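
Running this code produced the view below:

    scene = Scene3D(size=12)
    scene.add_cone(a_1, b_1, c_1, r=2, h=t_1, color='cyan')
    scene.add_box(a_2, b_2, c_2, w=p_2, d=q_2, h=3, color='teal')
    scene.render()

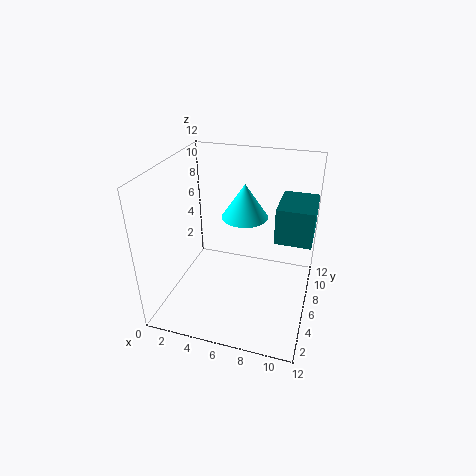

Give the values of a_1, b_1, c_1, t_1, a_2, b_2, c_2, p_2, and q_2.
a_1 = 6; b_1 = 8; c_1 = 7; t_1 = 3; a_2 = 9; b_2 = 6; c_2 = 6; p_2 = 3; q_2 = 4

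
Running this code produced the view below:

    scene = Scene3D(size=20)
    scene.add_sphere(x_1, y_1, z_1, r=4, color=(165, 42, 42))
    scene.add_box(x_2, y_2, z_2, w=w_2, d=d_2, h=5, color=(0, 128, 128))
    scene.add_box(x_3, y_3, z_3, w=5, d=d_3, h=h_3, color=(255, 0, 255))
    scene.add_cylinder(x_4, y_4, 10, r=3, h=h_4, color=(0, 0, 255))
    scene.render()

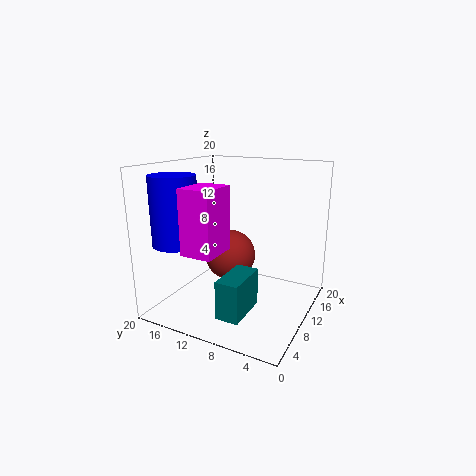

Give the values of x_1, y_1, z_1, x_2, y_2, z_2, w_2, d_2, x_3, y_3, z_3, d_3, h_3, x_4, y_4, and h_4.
x_1 = 15, y_1 = 14, z_1 = 5, x_2 = 2, y_2 = 6, z_2 = 2, w_2 = 6, d_2 = 3, x_3 = 1, y_3 = 9, z_3 = 10, d_3 = 4, h_3 = 8, x_4 = 4, y_4 = 16, h_4 = 9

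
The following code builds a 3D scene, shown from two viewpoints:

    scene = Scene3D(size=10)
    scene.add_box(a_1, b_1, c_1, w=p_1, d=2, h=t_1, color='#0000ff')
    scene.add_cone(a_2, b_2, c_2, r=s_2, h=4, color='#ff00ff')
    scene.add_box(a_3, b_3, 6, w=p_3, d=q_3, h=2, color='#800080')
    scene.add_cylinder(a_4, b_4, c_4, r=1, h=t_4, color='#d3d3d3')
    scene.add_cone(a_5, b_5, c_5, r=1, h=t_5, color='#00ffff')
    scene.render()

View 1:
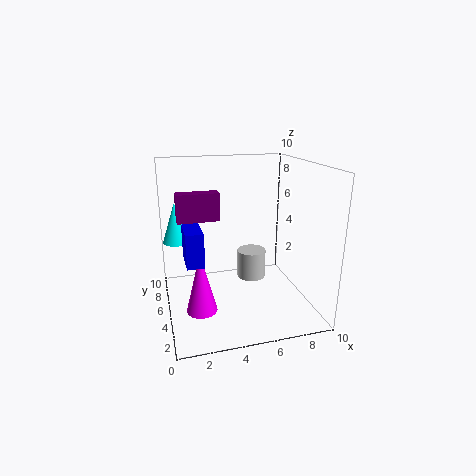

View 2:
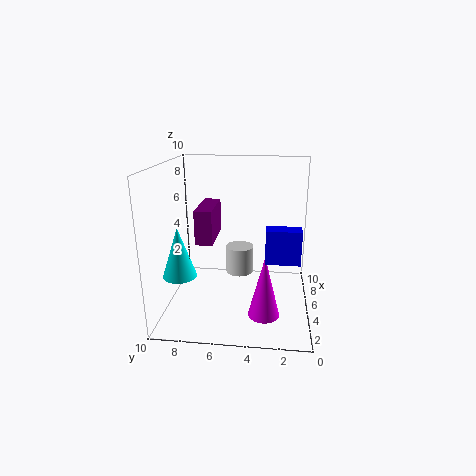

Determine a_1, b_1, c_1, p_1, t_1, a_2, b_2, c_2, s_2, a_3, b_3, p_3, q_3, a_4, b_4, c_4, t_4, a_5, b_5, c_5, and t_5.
a_1 = 1, b_1 = 1, c_1 = 5, p_1 = 1, t_1 = 2, a_2 = 2, b_2 = 3, c_2 = 1, s_2 = 1, a_3 = 1, b_3 = 6, p_3 = 3, q_3 = 1, a_4 = 6, b_4 = 5, c_4 = 2, t_4 = 2, a_5 = 1, b_5 = 8, c_5 = 4, t_5 = 3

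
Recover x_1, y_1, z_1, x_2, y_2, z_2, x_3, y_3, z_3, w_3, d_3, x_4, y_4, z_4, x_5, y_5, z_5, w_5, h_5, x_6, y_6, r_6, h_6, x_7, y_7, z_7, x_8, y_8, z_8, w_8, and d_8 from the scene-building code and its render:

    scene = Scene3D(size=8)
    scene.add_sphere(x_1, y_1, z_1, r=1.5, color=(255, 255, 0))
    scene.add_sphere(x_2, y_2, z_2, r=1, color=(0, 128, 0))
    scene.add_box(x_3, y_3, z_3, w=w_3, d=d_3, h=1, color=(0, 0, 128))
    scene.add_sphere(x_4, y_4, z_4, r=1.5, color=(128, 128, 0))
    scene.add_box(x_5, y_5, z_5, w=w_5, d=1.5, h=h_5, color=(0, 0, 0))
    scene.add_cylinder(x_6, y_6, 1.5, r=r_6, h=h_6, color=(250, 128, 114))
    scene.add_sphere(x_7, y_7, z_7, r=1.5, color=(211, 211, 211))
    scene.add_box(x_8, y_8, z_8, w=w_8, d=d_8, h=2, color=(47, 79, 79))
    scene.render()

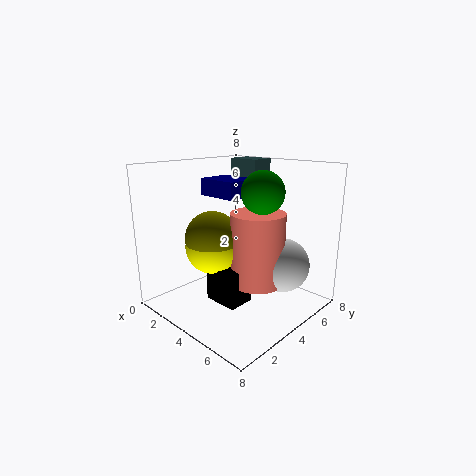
x_1 = 3
y_1 = 3
z_1 = 3.5
x_2 = 6.5
y_2 = 3
z_2 = 7
x_3 = 1
y_3 = 4
z_3 = 6
w_3 = 2.5
d_3 = 2
x_4 = 3
y_4 = 3
z_4 = 4
x_5 = 3
y_5 = 2.5
z_5 = 0.5
w_5 = 2
h_5 = 2
x_6 = 5
y_6 = 4.5
r_6 = 1.5
h_6 = 4
x_7 = 6
y_7 = 5.5
z_7 = 2.5
x_8 = 1
y_8 = 6.5
z_8 = 6
w_8 = 2
d_8 = 1.5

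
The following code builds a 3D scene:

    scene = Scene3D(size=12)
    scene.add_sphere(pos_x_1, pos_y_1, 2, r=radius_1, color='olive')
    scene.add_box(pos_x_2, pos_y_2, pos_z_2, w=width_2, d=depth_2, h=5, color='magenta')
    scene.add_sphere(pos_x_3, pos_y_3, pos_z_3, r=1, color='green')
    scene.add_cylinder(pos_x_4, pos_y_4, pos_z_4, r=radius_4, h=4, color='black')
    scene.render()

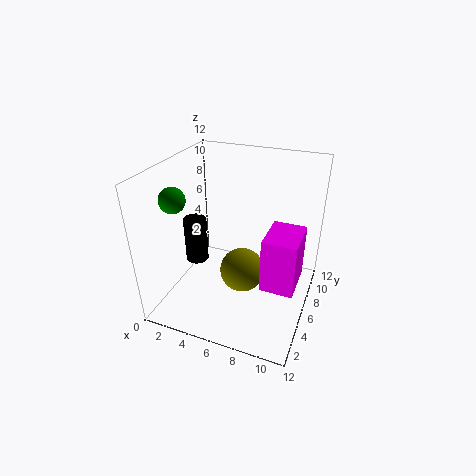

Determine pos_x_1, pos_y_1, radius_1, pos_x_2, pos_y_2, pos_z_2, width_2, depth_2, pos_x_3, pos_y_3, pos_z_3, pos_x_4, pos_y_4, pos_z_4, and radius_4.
pos_x_1 = 6; pos_y_1 = 7; radius_1 = 2; pos_x_2 = 8; pos_y_2 = 6; pos_z_2 = 1; width_2 = 3; depth_2 = 4; pos_x_3 = 2; pos_y_3 = 3; pos_z_3 = 10; pos_x_4 = 2; pos_y_4 = 6; pos_z_4 = 3; radius_4 = 1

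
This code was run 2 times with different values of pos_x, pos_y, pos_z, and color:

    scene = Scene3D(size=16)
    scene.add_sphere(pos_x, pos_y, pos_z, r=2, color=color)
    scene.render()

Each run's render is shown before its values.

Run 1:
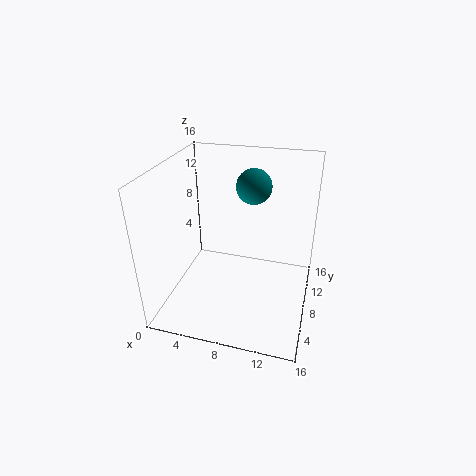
pos_x = 9
pos_y = 11
pos_z = 13
color = 'teal'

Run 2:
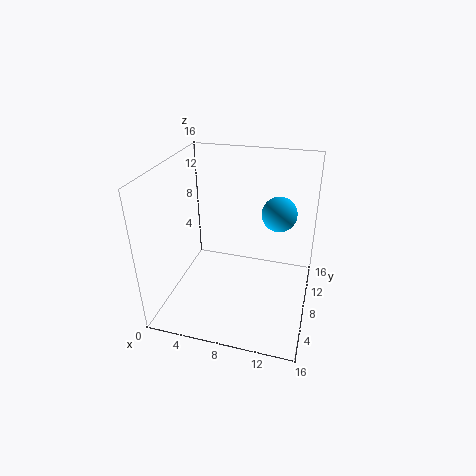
pos_x = 12
pos_y = 11
pos_z = 10
color = 'deepskyblue'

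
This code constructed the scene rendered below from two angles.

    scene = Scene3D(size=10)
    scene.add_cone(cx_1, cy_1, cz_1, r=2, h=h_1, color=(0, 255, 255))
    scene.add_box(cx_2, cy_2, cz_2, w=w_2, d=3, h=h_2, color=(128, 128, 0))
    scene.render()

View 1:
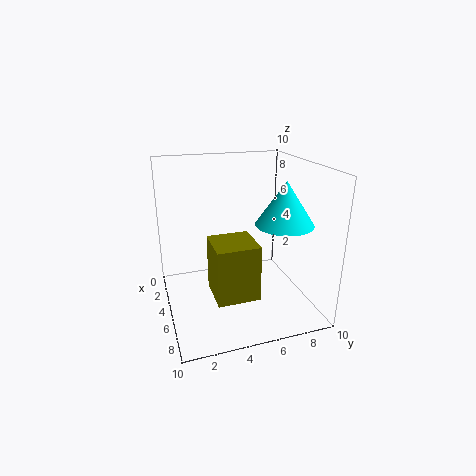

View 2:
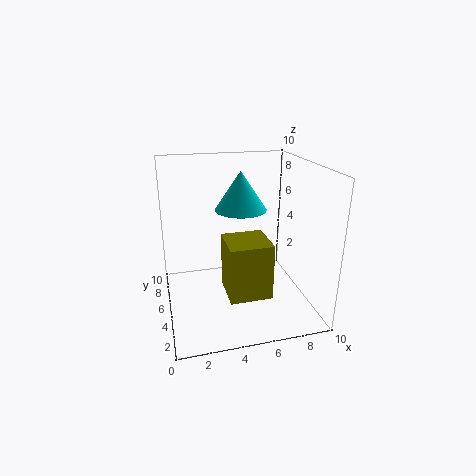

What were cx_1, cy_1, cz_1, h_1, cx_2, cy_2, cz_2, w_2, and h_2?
cx_1 = 6
cy_1 = 8
cz_1 = 6
h_1 = 3
cx_2 = 4
cy_2 = 3
cz_2 = 1
w_2 = 3
h_2 = 4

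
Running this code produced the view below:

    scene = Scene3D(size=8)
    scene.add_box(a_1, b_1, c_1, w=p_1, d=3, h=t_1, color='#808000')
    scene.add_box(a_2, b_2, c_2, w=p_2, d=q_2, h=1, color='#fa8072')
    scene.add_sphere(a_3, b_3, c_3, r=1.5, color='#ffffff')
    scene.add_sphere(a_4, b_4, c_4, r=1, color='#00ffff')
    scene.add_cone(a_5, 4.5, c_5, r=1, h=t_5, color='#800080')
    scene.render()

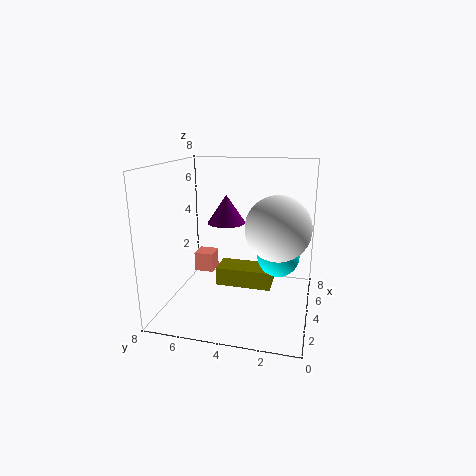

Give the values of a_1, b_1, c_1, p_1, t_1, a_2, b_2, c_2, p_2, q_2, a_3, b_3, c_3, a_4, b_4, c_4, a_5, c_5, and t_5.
a_1 = 3, b_1 = 2, c_1 = 1.5, p_1 = 1.5, t_1 = 1, a_2 = 2.5, b_2 = 5, c_2 = 2.5, p_2 = 1, q_2 = 1, a_3 = 1.5, b_3 = 1.5, c_3 = 5.5, a_4 = 2, b_4 = 1.5, c_4 = 4, a_5 = 3.5, c_5 = 5, t_5 = 1.5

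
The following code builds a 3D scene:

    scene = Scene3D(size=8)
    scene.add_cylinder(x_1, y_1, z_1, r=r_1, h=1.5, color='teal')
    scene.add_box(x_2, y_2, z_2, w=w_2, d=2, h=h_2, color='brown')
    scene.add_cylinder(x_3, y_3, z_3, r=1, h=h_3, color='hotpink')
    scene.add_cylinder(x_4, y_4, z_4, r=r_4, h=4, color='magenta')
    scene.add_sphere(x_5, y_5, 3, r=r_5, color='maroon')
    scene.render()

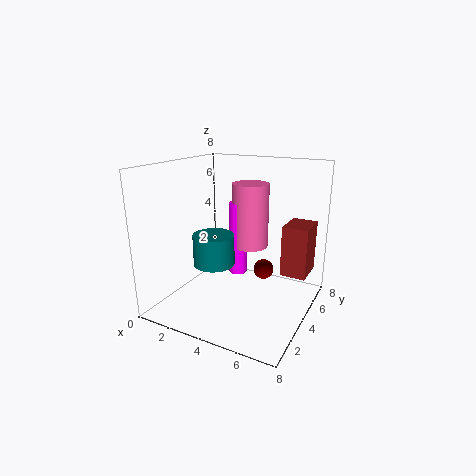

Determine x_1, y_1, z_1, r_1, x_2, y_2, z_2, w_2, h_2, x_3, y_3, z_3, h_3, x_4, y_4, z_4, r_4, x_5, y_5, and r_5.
x_1 = 4, y_1 = 1.5, z_1 = 3.5, r_1 = 1, x_2 = 6, y_2 = 5.5, z_2 = 1.5, w_2 = 1.5, h_2 = 3, x_3 = 4.5, y_3 = 4.5, z_3 = 3.5, h_3 = 3.5, x_4 = 4, y_4 = 4, z_4 = 2, r_4 = 0.5, x_5 = 6, y_5 = 3, r_5 = 0.5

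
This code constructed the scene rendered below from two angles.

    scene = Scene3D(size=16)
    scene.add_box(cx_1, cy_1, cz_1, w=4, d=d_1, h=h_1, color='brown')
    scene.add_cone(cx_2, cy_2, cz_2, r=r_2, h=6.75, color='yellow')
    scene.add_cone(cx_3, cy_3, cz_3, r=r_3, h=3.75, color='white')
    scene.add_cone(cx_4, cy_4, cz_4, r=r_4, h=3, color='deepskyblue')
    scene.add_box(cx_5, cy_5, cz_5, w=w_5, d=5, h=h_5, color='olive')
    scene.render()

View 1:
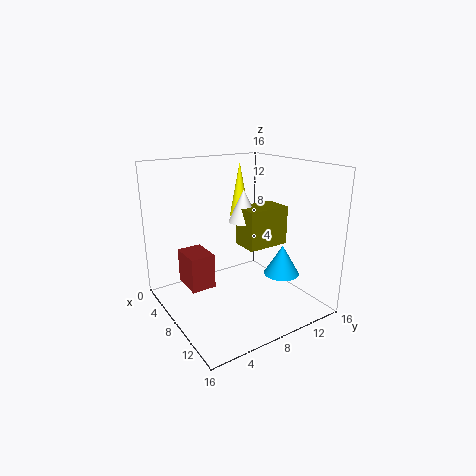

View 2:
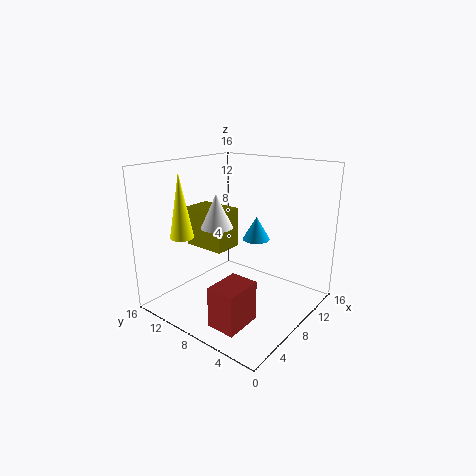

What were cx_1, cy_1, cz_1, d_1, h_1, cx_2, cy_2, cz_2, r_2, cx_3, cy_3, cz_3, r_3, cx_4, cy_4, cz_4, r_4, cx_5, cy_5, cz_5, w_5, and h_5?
cx_1 = 1.25, cy_1 = 3.5, cz_1 = 1, d_1 = 3, h_1 = 4.25, cx_2 = 3, cy_2 = 11.5, cz_2 = 8.75, r_2 = 1.25, cx_3 = 6.5, cy_3 = 9.75, cz_3 = 9.25, r_3 = 1.75, cx_4 = 13.75, cy_4 = 9.5, cz_4 = 5.75, r_4 = 1.75, cx_5 = 6, cy_5 = 9, cz_5 = 6.5, w_5 = 3.25, h_5 = 4.5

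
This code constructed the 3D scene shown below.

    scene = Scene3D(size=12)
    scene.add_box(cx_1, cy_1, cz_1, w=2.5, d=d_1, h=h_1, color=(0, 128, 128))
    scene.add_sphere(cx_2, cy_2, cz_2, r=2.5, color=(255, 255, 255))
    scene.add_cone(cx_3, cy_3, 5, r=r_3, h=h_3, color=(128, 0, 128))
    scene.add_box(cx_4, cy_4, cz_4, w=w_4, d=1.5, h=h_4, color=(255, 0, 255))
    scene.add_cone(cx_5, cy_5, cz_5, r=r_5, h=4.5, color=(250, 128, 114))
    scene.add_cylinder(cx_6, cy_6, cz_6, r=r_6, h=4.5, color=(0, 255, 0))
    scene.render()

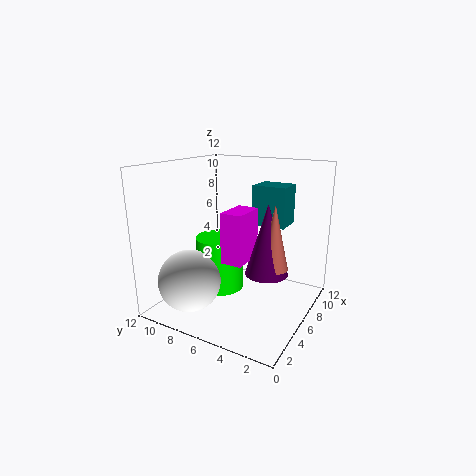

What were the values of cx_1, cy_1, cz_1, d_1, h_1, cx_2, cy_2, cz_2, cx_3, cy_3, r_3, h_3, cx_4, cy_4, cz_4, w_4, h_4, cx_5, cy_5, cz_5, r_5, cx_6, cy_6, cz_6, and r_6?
cx_1 = 8.5; cy_1 = 3; cz_1 = 6.5; d_1 = 3; h_1 = 3.5; cx_2 = 2.5; cy_2 = 8.5; cz_2 = 3; cx_3 = 3; cy_3 = 2; r_3 = 1.5; h_3 = 5; cx_4 = 1; cy_4 = 3; cz_4 = 6; w_4 = 2.5; h_4 = 3.5; cx_5 = 3; cy_5 = 1.5; cz_5 = 5.5; r_5 = 1; cx_6 = 5.5; cy_6 = 7.5; cz_6 = 1.5; r_6 = 2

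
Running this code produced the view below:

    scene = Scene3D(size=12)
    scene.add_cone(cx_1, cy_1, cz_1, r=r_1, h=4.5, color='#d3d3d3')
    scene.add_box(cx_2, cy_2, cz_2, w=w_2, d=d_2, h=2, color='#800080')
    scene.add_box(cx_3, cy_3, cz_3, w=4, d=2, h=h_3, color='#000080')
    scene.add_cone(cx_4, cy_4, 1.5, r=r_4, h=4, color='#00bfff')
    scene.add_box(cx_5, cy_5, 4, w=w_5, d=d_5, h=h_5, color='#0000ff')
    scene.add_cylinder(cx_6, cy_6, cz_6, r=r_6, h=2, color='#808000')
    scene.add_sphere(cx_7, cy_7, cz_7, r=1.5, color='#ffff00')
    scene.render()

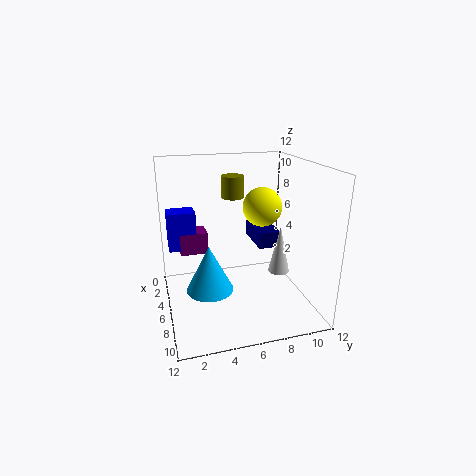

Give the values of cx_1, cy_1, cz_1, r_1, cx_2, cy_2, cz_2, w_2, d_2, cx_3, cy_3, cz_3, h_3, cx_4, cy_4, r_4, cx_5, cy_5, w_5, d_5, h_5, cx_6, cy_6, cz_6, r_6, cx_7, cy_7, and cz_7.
cx_1 = 4.5
cy_1 = 10.5
cz_1 = 1.5
r_1 = 1
cx_2 = 1
cy_2 = 1.5
cz_2 = 3.5
w_2 = 2
d_2 = 2.5
cx_3 = 0.5
cy_3 = 8.5
cz_3 = 4
h_3 = 1.5
cx_4 = 6
cy_4 = 3.5
r_4 = 2
cx_5 = 1
cy_5 = 0.5
w_5 = 2
d_5 = 2.5
h_5 = 3.5
cx_6 = 2.5
cy_6 = 6.5
cz_6 = 8.5
r_6 = 1
cx_7 = 7.5
cy_7 = 7.5
cz_7 = 9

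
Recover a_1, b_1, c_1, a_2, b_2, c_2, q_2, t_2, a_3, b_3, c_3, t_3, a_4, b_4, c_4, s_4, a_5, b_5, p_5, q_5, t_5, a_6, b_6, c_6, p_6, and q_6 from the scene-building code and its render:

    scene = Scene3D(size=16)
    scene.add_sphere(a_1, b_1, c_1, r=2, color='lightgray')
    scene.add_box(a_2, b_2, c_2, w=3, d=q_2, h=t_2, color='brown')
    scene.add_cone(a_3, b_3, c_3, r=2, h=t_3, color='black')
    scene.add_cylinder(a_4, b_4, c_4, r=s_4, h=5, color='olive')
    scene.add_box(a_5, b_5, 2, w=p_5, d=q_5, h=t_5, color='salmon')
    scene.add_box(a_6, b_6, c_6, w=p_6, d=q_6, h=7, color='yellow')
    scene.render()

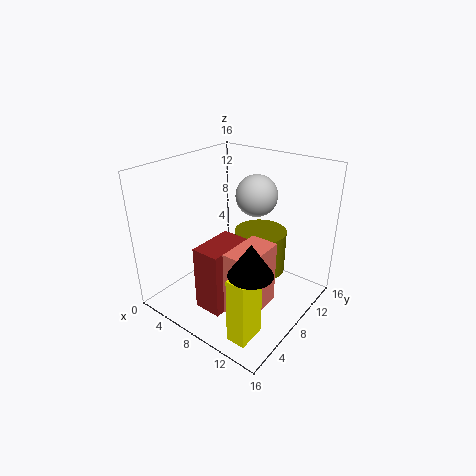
a_1 = 11, b_1 = 7, c_1 = 14, a_2 = 7, b_2 = 2, c_2 = 2, q_2 = 5, t_2 = 7, a_3 = 14, b_3 = 2, c_3 = 9, t_3 = 3, a_4 = 9, b_4 = 11, c_4 = 3, s_4 = 3, a_5 = 10, b_5 = 3, p_5 = 3, q_5 = 5, t_5 = 7, a_6 = 12, b_6 = 1, c_6 = 1, p_6 = 2, q_6 = 3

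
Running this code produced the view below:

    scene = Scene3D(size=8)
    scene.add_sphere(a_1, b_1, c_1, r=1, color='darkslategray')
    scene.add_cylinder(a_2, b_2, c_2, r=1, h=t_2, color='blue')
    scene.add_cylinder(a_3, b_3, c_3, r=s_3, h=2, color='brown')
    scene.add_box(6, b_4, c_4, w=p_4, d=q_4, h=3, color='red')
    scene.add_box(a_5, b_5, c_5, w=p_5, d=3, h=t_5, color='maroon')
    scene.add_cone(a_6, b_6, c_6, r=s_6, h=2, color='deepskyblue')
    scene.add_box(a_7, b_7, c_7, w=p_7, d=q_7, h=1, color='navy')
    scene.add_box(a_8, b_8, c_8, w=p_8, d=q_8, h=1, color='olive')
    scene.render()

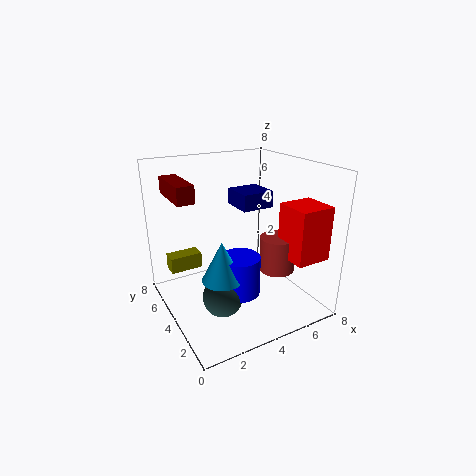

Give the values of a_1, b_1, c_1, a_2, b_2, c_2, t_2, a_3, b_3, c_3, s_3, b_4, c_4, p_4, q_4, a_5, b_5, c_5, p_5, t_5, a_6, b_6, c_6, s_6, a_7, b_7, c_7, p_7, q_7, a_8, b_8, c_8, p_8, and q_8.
a_1 = 2, b_1 = 2, c_1 = 2, a_2 = 3, b_2 = 2, c_2 = 2, t_2 = 2, a_3 = 6, b_3 = 3, c_3 = 2, s_3 = 1, b_4 = 1, c_4 = 3, p_4 = 2, q_4 = 2, a_5 = 1, b_5 = 5, c_5 = 6, p_5 = 1, t_5 = 1, a_6 = 2, b_6 = 2, c_6 = 3, s_6 = 1, a_7 = 5, b_7 = 5, c_7 = 5, p_7 = 2, q_7 = 2, a_8 = 1, b_8 = 7, c_8 = 1, p_8 = 2, q_8 = 1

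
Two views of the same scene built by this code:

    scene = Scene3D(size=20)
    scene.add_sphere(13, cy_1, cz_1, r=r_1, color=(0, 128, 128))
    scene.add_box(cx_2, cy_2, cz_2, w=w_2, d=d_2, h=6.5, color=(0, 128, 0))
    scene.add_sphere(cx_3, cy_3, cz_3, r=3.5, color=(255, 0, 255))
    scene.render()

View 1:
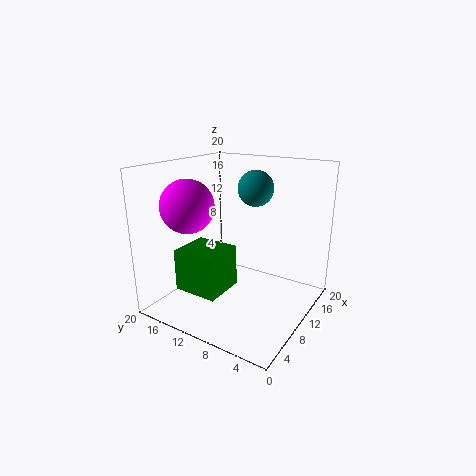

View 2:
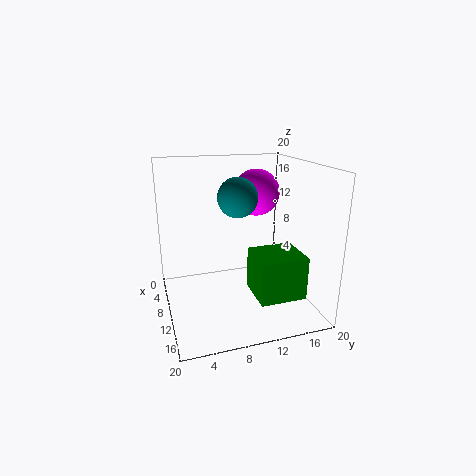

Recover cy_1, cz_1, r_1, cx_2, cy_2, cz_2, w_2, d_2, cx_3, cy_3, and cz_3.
cy_1 = 9
cz_1 = 16.5
r_1 = 2.5
cx_2 = 7
cy_2 = 12.5
cz_2 = 0.5
w_2 = 6.5
d_2 = 7
cx_3 = 5
cy_3 = 14.5
cz_3 = 15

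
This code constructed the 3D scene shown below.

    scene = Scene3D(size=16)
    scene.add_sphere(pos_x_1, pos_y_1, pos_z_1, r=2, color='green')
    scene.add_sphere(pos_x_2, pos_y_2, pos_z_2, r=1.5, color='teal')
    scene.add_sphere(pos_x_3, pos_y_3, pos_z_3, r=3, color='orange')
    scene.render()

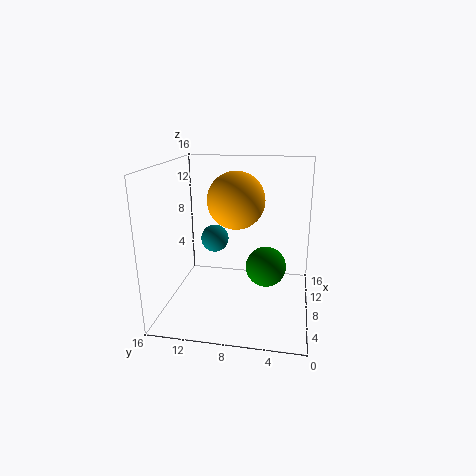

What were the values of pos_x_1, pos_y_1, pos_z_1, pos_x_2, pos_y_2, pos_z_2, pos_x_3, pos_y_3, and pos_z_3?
pos_x_1 = 4.5, pos_y_1 = 4.5, pos_z_1 = 6.5, pos_x_2 = 7.5, pos_y_2 = 10.5, pos_z_2 = 8, pos_x_3 = 7, pos_y_3 = 8, pos_z_3 = 12.5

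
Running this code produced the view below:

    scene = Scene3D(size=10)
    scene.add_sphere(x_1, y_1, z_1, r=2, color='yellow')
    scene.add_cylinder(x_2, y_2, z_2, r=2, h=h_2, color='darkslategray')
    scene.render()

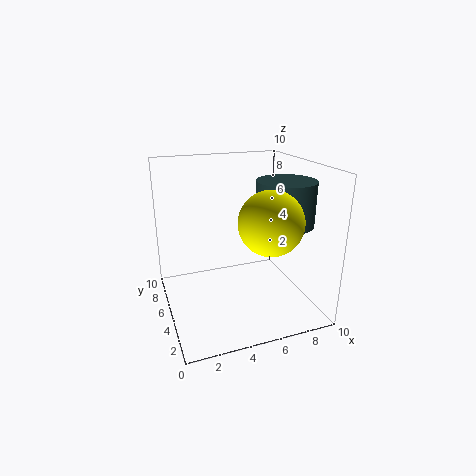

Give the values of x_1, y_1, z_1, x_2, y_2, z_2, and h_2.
x_1 = 6; y_1 = 2; z_1 = 7; x_2 = 8; y_2 = 4; z_2 = 6; h_2 = 3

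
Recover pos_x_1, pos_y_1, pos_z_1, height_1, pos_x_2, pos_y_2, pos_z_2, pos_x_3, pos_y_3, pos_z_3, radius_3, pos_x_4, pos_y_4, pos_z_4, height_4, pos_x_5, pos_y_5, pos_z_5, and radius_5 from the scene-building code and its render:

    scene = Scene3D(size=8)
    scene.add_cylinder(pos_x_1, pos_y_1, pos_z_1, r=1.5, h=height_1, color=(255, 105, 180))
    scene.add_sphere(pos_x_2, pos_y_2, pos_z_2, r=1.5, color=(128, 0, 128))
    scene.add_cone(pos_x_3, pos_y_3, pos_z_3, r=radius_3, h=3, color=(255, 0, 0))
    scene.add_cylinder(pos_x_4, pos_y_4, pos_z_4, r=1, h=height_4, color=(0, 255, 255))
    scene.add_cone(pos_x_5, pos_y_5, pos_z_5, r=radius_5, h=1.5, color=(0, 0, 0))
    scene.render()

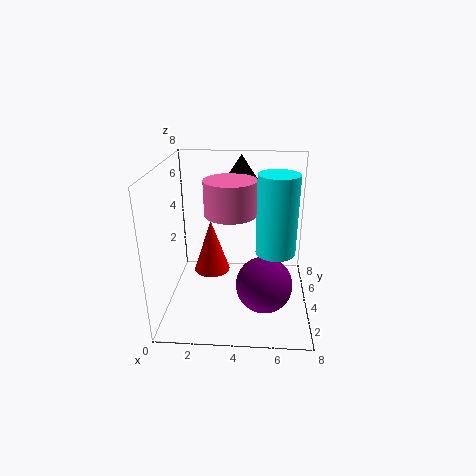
pos_x_1 = 3.5, pos_y_1 = 5, pos_z_1 = 5, height_1 = 2, pos_x_2 = 5.5, pos_y_2 = 2.5, pos_z_2 = 2, pos_x_3 = 2.5, pos_y_3 = 4, pos_z_3 = 2, radius_3 = 1, pos_x_4 = 6, pos_y_4 = 2.5, pos_z_4 = 4, height_4 = 4, pos_x_5 = 4, pos_y_5 = 7, pos_z_5 = 6.5, radius_5 = 1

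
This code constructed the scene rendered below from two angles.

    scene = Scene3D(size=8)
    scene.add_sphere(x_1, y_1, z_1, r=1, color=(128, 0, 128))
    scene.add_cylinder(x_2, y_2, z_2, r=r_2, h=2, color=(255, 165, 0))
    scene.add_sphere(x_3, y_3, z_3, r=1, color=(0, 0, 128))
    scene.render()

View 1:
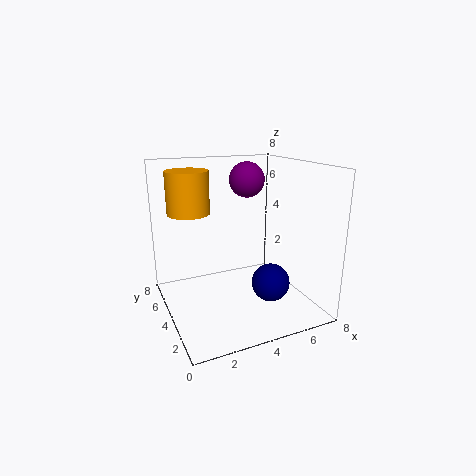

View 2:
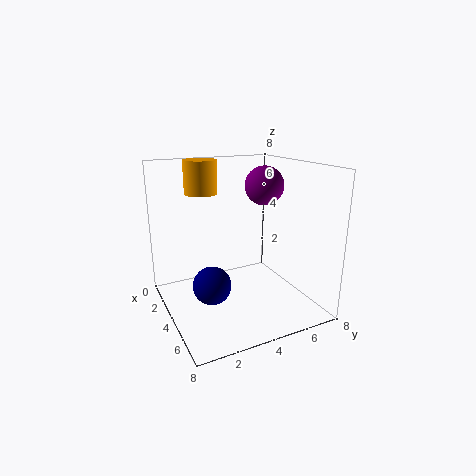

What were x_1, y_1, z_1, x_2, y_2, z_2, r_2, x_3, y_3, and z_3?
x_1 = 5; y_1 = 5; z_1 = 7; x_2 = 1; y_2 = 3; z_2 = 6; r_2 = 1; x_3 = 5; y_3 = 2; z_3 = 2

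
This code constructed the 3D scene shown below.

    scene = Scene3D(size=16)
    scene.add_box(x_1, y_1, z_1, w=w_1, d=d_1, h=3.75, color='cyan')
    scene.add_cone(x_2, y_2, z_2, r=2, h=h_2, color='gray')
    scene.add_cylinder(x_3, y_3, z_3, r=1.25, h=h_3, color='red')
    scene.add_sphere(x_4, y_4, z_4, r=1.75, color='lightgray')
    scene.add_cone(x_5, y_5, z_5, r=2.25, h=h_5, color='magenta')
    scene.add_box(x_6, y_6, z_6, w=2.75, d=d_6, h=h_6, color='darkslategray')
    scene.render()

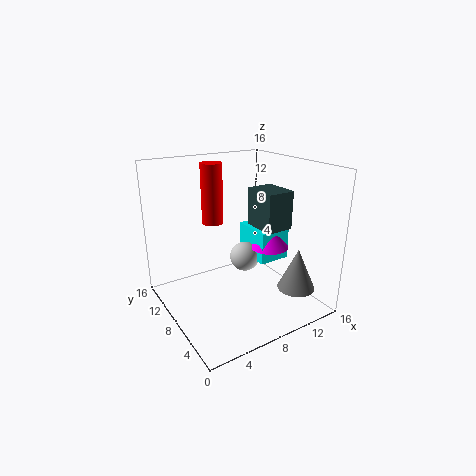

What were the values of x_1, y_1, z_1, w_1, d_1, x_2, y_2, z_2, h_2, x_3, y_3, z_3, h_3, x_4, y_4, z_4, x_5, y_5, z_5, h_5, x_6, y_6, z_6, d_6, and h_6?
x_1 = 10.5
y_1 = 6.75
z_1 = 4.5
w_1 = 3.75
d_1 = 4.75
x_2 = 12
y_2 = 2.5
z_2 = 3.25
h_2 = 4.5
x_3 = 7
y_3 = 12
z_3 = 8.75
h_3 = 7
x_4 = 9.75
y_4 = 9.25
z_4 = 4.75
x_5 = 12.25
y_5 = 7.75
z_5 = 6
h_5 = 3
x_6 = 7.75
y_6 = 2.25
z_6 = 10.5
d_6 = 3.5
h_6 = 3.75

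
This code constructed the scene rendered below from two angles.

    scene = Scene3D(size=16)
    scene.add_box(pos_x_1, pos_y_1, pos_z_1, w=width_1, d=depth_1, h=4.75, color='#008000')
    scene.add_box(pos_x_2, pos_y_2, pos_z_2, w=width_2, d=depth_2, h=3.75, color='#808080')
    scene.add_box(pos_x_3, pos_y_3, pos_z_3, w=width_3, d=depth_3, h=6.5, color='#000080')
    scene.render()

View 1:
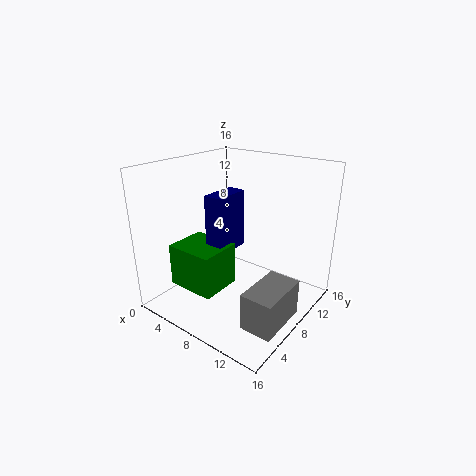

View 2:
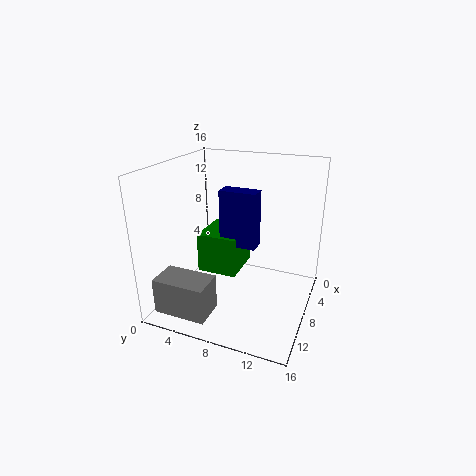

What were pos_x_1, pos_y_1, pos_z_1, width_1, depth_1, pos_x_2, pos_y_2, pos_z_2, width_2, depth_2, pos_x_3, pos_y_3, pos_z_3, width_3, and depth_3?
pos_x_1 = 2.5
pos_y_1 = 2.75
pos_z_1 = 2.75
width_1 = 5.5
depth_1 = 4.75
pos_x_2 = 12.75
pos_y_2 = 2
pos_z_2 = 2
width_2 = 3.25
depth_2 = 5.5
pos_x_3 = 5.5
pos_y_3 = 5.5
pos_z_3 = 6.5
width_3 = 2
depth_3 = 4.25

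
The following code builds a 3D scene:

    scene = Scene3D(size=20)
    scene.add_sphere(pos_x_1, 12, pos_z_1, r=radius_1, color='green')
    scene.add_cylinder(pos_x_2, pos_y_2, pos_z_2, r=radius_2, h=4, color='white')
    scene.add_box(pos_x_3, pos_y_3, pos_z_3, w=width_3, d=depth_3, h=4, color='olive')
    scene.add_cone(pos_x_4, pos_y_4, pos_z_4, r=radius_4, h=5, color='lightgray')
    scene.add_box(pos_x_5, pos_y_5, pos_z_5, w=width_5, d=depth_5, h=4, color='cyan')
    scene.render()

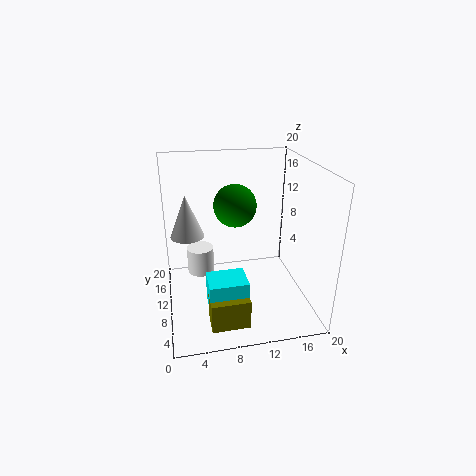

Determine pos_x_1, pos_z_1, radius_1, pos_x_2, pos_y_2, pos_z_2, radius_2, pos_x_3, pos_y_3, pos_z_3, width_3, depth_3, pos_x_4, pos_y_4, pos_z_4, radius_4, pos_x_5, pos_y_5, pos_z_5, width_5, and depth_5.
pos_x_1 = 10; pos_z_1 = 14; radius_1 = 3; pos_x_2 = 5; pos_y_2 = 14; pos_z_2 = 3; radius_2 = 2; pos_x_3 = 5; pos_y_3 = 2; pos_z_3 = 1; width_3 = 5; depth_3 = 3; pos_x_4 = 3; pos_y_4 = 6; pos_z_4 = 13; radius_4 = 2; pos_x_5 = 5; pos_y_5 = 3; pos_z_5 = 3; width_5 = 5; depth_5 = 4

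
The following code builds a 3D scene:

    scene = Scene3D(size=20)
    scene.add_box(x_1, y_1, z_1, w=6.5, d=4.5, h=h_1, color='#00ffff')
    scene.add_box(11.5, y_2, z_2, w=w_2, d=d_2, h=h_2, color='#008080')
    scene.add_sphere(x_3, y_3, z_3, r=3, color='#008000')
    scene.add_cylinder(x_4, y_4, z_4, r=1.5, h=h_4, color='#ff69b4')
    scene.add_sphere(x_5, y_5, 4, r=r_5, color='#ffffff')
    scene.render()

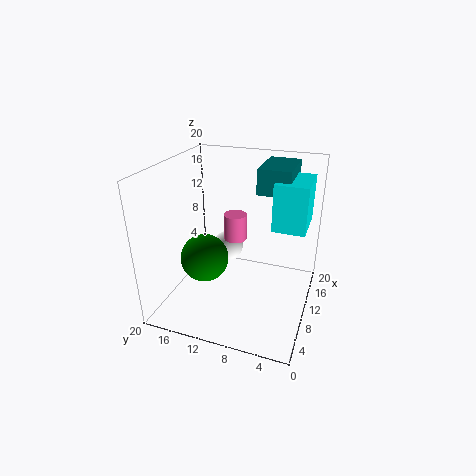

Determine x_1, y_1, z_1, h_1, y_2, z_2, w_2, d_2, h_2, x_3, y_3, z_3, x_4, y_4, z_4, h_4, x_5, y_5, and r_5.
x_1 = 10.5, y_1 = 1, z_1 = 11.5, h_1 = 6.5, y_2 = 3.5, z_2 = 16, w_2 = 7, d_2 = 4.5, h_2 = 3.5, x_3 = 4.5, y_3 = 12.5, z_3 = 9.5, x_4 = 9, y_4 = 10, z_4 = 10.5, h_4 = 3.5, x_5 = 17.5, y_5 = 14.5, r_5 = 2.5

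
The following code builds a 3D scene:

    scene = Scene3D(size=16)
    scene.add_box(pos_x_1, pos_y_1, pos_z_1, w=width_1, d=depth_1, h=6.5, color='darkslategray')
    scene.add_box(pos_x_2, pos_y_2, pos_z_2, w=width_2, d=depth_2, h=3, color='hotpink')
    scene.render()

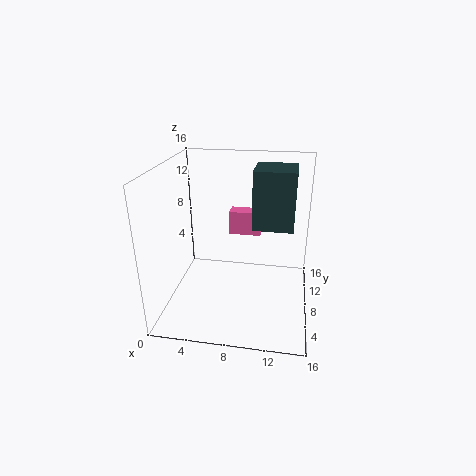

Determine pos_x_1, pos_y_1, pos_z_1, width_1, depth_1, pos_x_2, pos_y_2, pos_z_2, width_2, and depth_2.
pos_x_1 = 9.5, pos_y_1 = 8, pos_z_1 = 9, width_1 = 4.5, depth_1 = 4.5, pos_x_2 = 6, pos_y_2 = 13, pos_z_2 = 6, width_2 = 4, depth_2 = 2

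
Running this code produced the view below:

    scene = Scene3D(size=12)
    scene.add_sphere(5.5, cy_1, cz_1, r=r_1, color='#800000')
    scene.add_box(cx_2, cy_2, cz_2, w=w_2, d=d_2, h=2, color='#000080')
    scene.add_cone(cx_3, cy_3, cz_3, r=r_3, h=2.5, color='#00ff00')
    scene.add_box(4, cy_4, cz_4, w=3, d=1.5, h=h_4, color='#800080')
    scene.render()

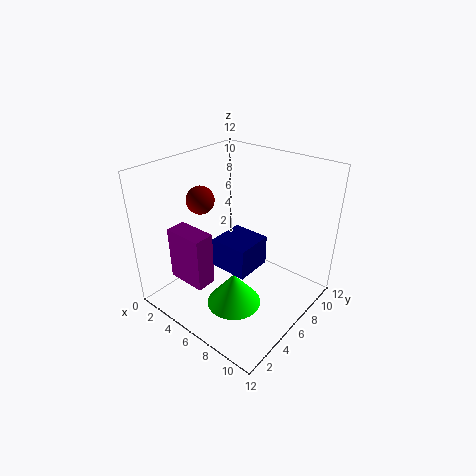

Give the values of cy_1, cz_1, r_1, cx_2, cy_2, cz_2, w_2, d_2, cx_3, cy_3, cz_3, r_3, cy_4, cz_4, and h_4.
cy_1 = 2.5; cz_1 = 10.5; r_1 = 1; cx_2 = 8; cy_2 = 1; cz_2 = 7; w_2 = 2.5; d_2 = 2.5; cx_3 = 8.5; cy_3 = 2.5; cz_3 = 3; r_3 = 2; cy_4 = 0.5; cz_4 = 4.5; h_4 = 4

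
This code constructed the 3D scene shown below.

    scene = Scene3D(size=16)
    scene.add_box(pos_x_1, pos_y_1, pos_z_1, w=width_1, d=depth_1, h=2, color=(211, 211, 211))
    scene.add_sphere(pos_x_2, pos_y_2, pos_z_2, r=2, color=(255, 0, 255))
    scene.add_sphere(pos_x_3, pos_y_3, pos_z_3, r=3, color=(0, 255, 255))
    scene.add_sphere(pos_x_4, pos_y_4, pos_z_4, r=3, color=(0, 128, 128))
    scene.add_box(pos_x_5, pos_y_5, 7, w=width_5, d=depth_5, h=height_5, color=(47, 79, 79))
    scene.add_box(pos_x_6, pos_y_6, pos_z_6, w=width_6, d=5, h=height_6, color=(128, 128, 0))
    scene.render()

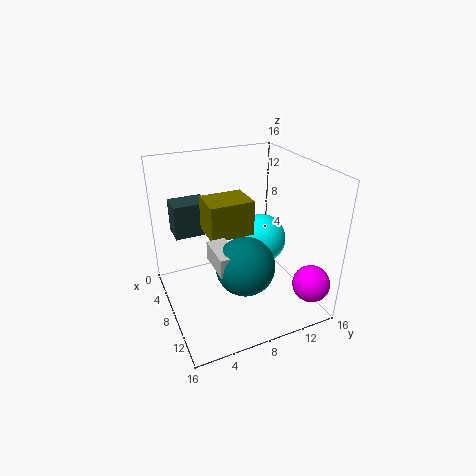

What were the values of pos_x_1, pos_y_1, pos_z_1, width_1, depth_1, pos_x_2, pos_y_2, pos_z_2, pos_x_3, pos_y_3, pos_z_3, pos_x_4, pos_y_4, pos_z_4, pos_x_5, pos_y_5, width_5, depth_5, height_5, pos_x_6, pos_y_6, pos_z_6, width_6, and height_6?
pos_x_1 = 9; pos_y_1 = 4; pos_z_1 = 7; width_1 = 4; depth_1 = 2; pos_x_2 = 14; pos_y_2 = 14; pos_z_2 = 4; pos_x_3 = 6; pos_y_3 = 12; pos_z_3 = 6; pos_x_4 = 12; pos_y_4 = 7; pos_z_4 = 7; pos_x_5 = 1; pos_y_5 = 2; width_5 = 3; depth_5 = 4; height_5 = 4; pos_x_6 = 4; pos_y_6 = 5; pos_z_6 = 8; width_6 = 4; height_6 = 4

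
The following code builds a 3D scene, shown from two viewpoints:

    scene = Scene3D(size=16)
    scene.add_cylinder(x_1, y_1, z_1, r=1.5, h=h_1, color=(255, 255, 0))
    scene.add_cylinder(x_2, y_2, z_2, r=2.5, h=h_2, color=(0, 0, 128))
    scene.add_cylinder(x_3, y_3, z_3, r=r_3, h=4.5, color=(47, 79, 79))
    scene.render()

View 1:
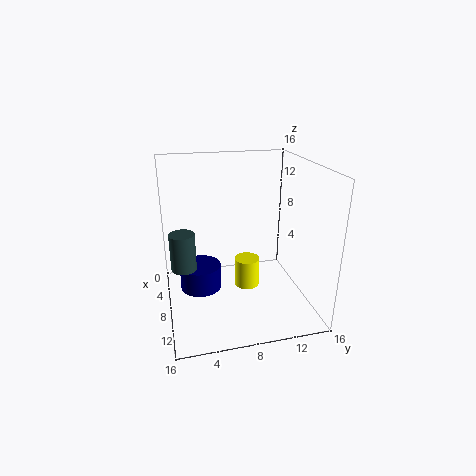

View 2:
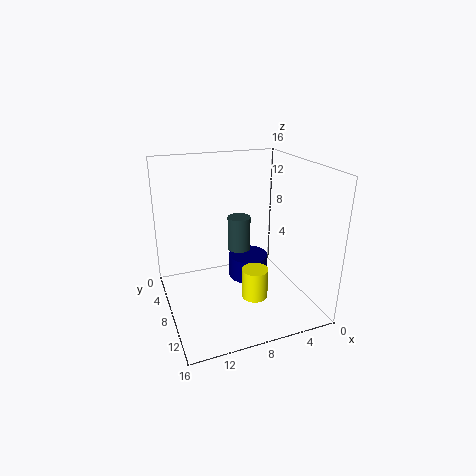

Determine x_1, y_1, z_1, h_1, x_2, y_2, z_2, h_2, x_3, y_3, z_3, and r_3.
x_1 = 6.5, y_1 = 9.5, z_1 = 1, h_1 = 3.5, x_2 = 5, y_2 = 4, z_2 = 0.5, h_2 = 3, x_3 = 5.5, y_3 = 2, z_3 = 3.5, r_3 = 1.5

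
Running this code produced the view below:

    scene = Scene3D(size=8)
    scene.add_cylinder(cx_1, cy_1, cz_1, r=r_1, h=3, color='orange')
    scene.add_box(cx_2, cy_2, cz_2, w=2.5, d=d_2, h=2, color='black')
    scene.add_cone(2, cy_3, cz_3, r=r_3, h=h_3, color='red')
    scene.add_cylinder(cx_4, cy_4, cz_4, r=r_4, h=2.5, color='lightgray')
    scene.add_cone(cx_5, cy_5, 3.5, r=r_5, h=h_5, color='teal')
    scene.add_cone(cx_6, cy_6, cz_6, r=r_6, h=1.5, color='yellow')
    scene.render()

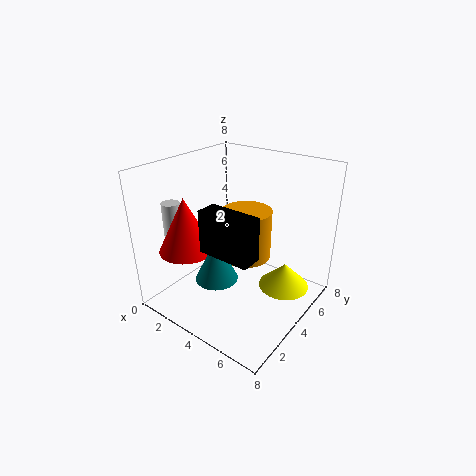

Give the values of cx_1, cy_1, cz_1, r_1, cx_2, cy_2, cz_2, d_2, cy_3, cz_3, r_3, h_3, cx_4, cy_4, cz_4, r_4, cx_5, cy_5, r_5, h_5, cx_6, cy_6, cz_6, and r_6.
cx_1 = 3.5, cy_1 = 5.5, cz_1 = 2, r_1 = 1.5, cx_2 = 4.5, cy_2 = 0.5, cz_2 = 5, d_2 = 1, cy_3 = 2, cz_3 = 3.5, r_3 = 1.5, h_3 = 3, cx_4 = 1, cy_4 = 2, cz_4 = 3.5, r_4 = 0.5, cx_5 = 5, cy_5 = 1, r_5 = 1, h_5 = 2, cx_6 = 6, cy_6 = 6, cz_6 = 0.5, r_6 = 1.5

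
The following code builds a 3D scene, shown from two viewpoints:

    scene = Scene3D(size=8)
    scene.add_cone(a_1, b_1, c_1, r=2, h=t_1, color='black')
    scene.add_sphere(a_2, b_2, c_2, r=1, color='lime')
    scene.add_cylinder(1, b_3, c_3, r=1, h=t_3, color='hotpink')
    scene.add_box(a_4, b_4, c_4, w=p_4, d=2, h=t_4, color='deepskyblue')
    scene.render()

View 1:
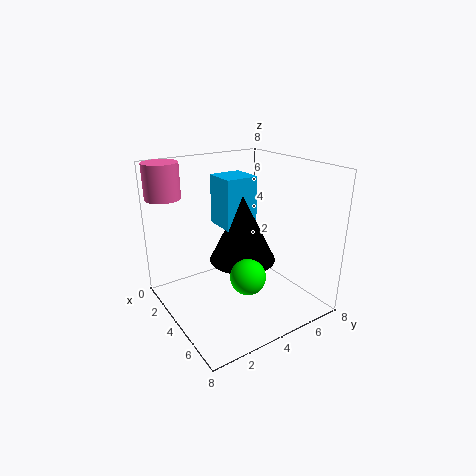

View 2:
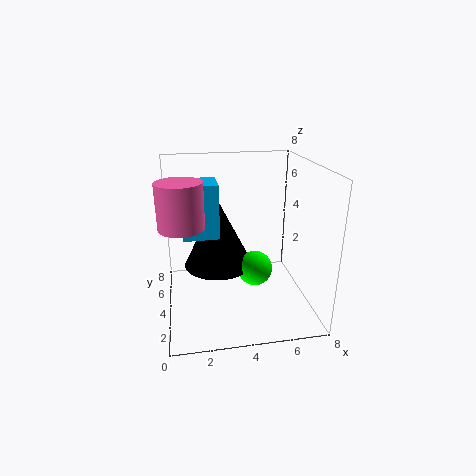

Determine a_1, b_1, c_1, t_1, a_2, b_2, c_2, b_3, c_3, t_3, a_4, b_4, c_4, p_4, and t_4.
a_1 = 3
b_1 = 5
c_1 = 2
t_1 = 4
a_2 = 5
b_2 = 4
c_2 = 2
b_3 = 1
c_3 = 6
t_3 = 2
a_4 = 1
b_4 = 4
c_4 = 4
p_4 = 2
t_4 = 3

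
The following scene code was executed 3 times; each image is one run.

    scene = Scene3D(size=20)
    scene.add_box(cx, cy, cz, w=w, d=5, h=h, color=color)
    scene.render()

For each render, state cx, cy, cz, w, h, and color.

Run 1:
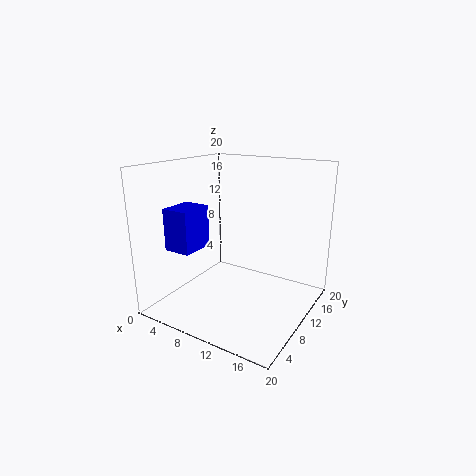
cx = 1
cy = 5
cz = 8
w = 4
h = 6
color = 'blue'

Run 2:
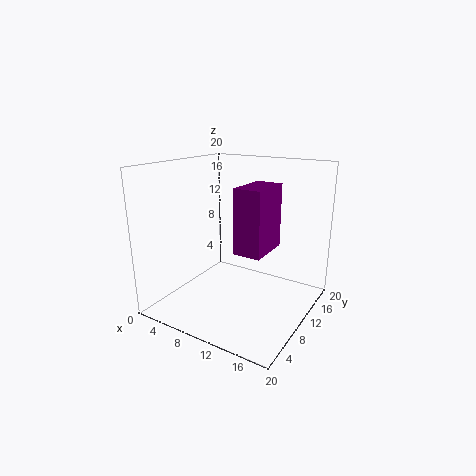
cx = 15
cy = 1
cz = 12
w = 3
h = 7
color = 'purple'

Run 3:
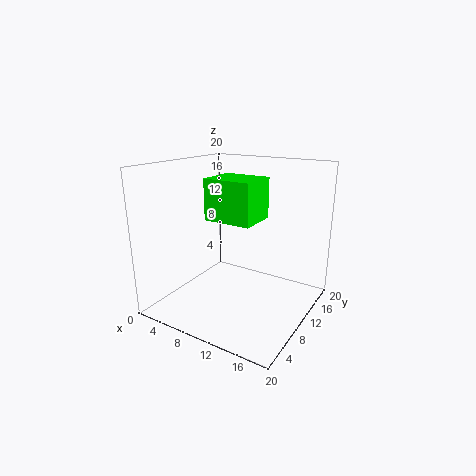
cx = 9
cy = 4
cz = 14
w = 6
h = 5
color = 'lime'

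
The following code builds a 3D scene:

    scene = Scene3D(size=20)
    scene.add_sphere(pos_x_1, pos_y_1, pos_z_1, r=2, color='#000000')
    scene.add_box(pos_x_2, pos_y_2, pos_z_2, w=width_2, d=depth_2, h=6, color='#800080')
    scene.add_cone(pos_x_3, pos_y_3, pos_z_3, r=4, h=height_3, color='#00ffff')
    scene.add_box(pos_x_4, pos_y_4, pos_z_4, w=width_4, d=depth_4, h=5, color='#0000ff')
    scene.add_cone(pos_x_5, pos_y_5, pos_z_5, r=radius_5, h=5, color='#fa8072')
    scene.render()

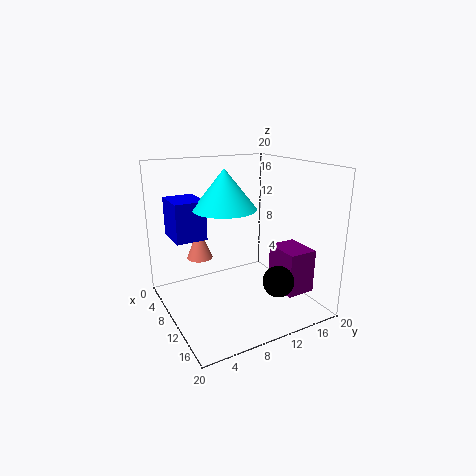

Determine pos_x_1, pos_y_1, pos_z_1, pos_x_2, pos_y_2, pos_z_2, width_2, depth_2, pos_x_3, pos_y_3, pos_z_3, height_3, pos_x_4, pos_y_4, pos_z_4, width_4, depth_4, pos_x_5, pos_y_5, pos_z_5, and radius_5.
pos_x_1 = 17
pos_y_1 = 12
pos_z_1 = 6
pos_x_2 = 12
pos_y_2 = 14
pos_z_2 = 3
width_2 = 5
depth_2 = 4
pos_x_3 = 12
pos_y_3 = 7
pos_z_3 = 15
height_3 = 5
pos_x_4 = 6
pos_y_4 = 1
pos_z_4 = 11
width_4 = 5
depth_4 = 4
pos_x_5 = 3
pos_y_5 = 7
pos_z_5 = 5
radius_5 = 2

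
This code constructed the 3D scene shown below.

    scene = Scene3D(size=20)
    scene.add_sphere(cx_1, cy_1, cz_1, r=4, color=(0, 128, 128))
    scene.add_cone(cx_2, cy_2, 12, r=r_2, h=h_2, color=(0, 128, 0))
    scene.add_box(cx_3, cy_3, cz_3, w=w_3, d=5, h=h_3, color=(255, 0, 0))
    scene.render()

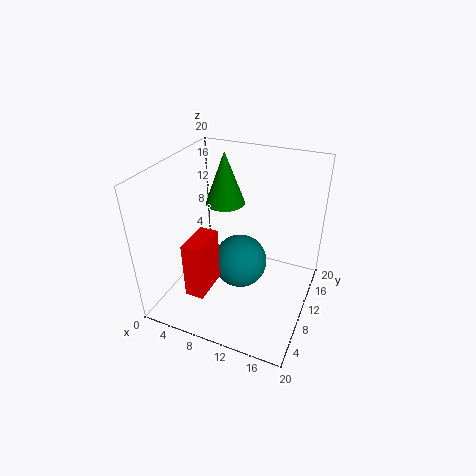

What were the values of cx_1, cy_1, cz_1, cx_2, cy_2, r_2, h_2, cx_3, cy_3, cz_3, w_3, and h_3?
cx_1 = 9.5; cy_1 = 12; cz_1 = 4.5; cx_2 = 5.5; cy_2 = 15.5; r_2 = 3; h_2 = 8; cx_3 = 6; cy_3 = 2; cz_3 = 5; w_3 = 2.5; h_3 = 7.5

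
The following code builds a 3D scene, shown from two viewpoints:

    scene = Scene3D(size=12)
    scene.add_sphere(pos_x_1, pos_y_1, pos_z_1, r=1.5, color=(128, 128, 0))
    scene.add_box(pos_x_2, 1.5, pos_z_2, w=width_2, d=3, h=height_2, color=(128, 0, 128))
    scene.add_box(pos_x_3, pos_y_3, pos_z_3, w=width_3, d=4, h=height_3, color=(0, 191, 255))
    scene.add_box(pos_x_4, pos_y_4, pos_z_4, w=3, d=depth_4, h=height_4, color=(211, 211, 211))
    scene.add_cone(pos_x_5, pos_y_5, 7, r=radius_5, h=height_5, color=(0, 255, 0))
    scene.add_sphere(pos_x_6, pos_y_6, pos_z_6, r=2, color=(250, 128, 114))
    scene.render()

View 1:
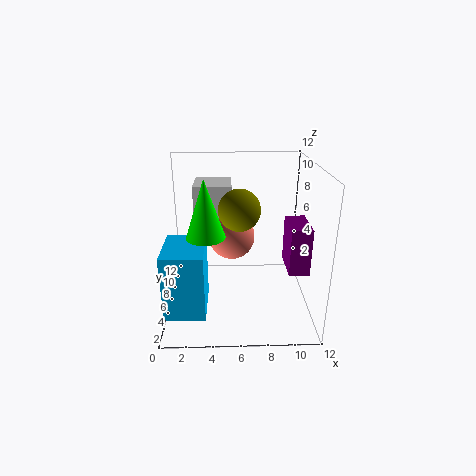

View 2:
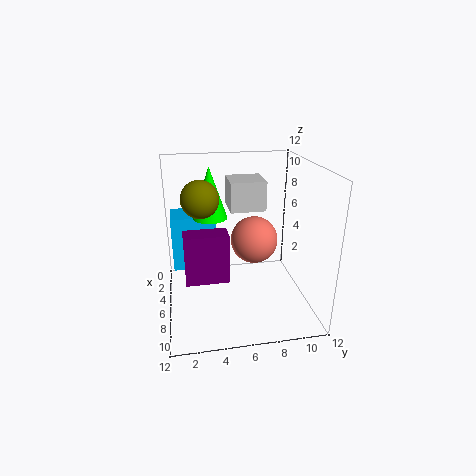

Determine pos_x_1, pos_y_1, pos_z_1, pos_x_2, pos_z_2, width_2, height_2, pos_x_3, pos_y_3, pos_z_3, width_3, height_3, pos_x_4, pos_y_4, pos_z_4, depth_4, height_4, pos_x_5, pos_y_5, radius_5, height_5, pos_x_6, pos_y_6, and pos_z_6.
pos_x_1 = 6, pos_y_1 = 3, pos_z_1 = 9.5, pos_x_2 = 9.5, pos_z_2 = 5, width_2 = 1.5, height_2 = 3.5, pos_x_3 = 0.5, pos_y_3 = 0.5, pos_z_3 = 2, width_3 = 3, height_3 = 5, pos_x_4 = 2.5, pos_y_4 = 5.5, pos_z_4 = 8, depth_4 = 3, height_4 = 2.5, pos_x_5 = 3.5, pos_y_5 = 4, radius_5 = 1.5, height_5 = 4.5, pos_x_6 = 5.5, pos_y_6 = 7.5, pos_z_6 = 5.5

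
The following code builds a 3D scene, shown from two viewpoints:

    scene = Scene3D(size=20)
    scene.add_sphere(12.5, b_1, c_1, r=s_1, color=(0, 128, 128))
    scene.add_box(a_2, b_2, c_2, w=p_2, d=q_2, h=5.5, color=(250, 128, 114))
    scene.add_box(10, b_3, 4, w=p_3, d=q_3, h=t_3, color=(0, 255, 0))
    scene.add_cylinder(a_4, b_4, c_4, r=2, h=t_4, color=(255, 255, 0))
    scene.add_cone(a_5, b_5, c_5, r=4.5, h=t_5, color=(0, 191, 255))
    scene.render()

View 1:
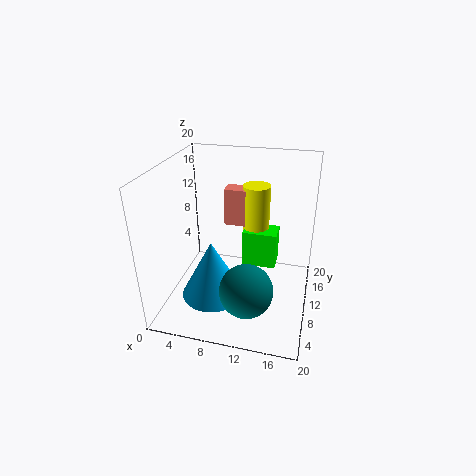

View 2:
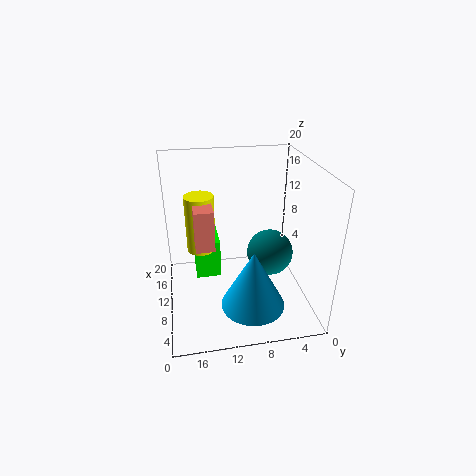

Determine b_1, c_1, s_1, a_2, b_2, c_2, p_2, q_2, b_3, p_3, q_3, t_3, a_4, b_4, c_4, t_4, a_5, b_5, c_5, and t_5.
b_1 = 4.5, c_1 = 5.5, s_1 = 3.5, a_2 = 7, b_2 = 13.5, c_2 = 10, p_2 = 5.5, q_2 = 2.5, b_3 = 12.5, p_3 = 5, q_3 = 3.5, t_3 = 5.5, a_4 = 11.5, b_4 = 15, c_4 = 8, t_4 = 8, a_5 = 6.5, b_5 = 8.5, c_5 = 1, t_5 = 8.5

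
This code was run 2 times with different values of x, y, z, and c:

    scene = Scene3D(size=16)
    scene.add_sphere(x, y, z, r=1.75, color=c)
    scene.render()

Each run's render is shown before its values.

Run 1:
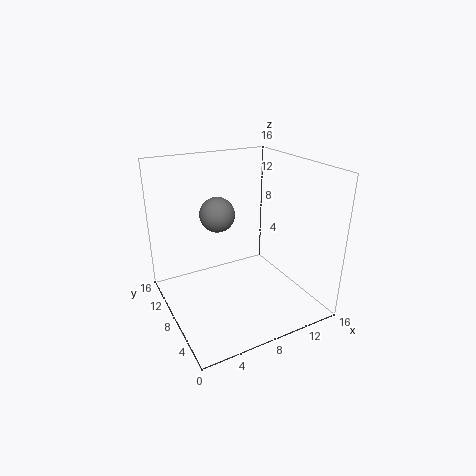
x = 5
y = 6.75
z = 11.75
c = 'gray'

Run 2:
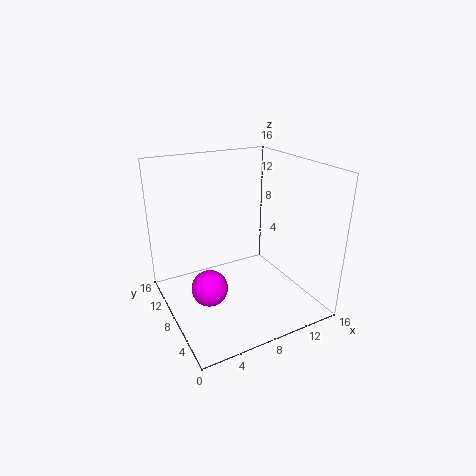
x = 2.75
y = 4
z = 5.5
c = 'magenta'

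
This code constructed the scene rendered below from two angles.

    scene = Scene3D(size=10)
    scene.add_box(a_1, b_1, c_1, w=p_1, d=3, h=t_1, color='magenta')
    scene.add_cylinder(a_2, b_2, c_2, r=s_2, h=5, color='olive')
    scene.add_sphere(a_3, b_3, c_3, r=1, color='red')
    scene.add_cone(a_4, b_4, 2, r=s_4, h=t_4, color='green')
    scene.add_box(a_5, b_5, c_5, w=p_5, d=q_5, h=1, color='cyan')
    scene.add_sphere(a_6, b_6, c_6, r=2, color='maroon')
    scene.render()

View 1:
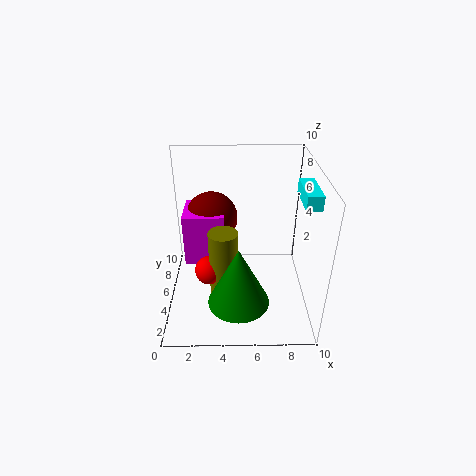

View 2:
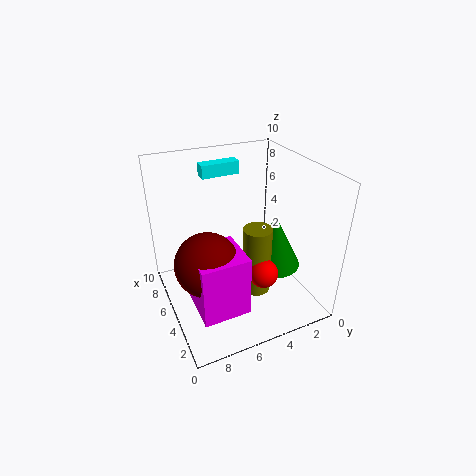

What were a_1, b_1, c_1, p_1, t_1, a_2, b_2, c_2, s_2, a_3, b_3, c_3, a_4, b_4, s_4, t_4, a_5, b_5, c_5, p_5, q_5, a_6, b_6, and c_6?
a_1 = 1, b_1 = 6, c_1 = 2, p_1 = 3, t_1 = 4, a_2 = 4, b_2 = 4, c_2 = 1, s_2 = 1, a_3 = 3, b_3 = 4, c_3 = 3, a_4 = 5, b_4 = 2, s_4 = 2, t_4 = 4, a_5 = 9, b_5 = 3, c_5 = 8, p_5 = 1, q_5 = 3, a_6 = 3, b_6 = 8, c_6 = 5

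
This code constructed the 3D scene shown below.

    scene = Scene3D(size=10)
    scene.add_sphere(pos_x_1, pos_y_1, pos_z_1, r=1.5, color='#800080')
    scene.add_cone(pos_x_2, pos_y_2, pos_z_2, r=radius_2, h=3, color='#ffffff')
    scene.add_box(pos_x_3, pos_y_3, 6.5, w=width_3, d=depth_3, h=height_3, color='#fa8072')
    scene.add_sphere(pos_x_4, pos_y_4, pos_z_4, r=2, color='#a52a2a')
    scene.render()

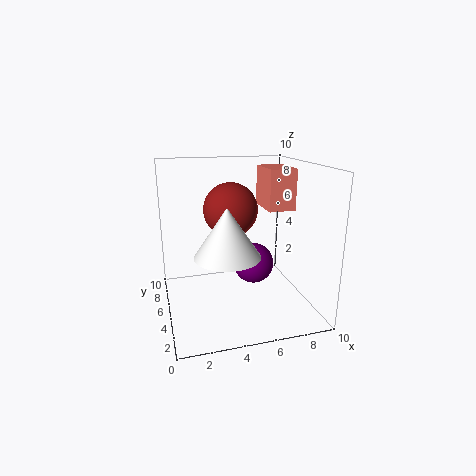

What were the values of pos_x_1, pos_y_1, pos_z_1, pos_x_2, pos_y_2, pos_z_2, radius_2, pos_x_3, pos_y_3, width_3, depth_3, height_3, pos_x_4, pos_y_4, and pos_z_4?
pos_x_1 = 6.5
pos_y_1 = 6
pos_z_1 = 2.5
pos_x_2 = 3.5
pos_y_2 = 2
pos_z_2 = 5
radius_2 = 2
pos_x_3 = 7.5
pos_y_3 = 5.5
width_3 = 2
depth_3 = 3
height_3 = 3
pos_x_4 = 5
pos_y_4 = 7
pos_z_4 = 6.5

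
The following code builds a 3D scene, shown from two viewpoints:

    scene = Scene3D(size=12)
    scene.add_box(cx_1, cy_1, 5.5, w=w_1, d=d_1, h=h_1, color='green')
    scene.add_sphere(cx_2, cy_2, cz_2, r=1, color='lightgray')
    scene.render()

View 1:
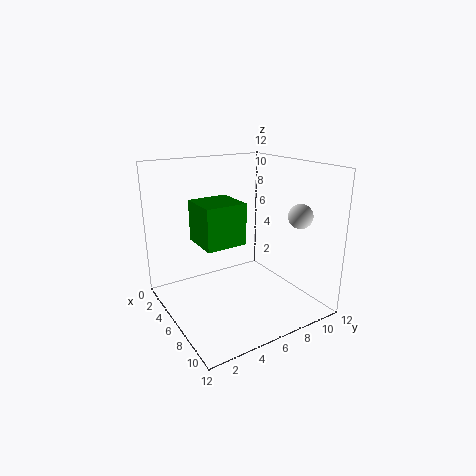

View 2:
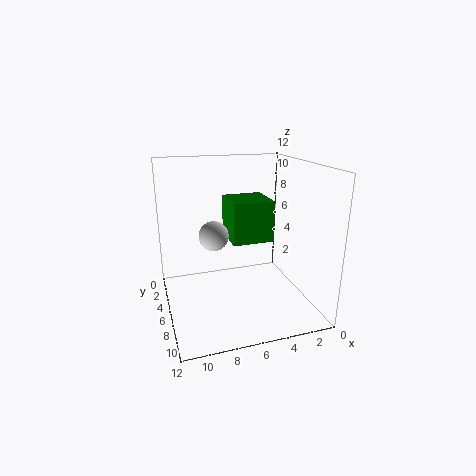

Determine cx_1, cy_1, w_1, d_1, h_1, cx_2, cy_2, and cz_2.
cx_1 = 3, cy_1 = 3, w_1 = 3.5, d_1 = 3.5, h_1 = 3.5, cx_2 = 9, cy_2 = 10, cz_2 = 8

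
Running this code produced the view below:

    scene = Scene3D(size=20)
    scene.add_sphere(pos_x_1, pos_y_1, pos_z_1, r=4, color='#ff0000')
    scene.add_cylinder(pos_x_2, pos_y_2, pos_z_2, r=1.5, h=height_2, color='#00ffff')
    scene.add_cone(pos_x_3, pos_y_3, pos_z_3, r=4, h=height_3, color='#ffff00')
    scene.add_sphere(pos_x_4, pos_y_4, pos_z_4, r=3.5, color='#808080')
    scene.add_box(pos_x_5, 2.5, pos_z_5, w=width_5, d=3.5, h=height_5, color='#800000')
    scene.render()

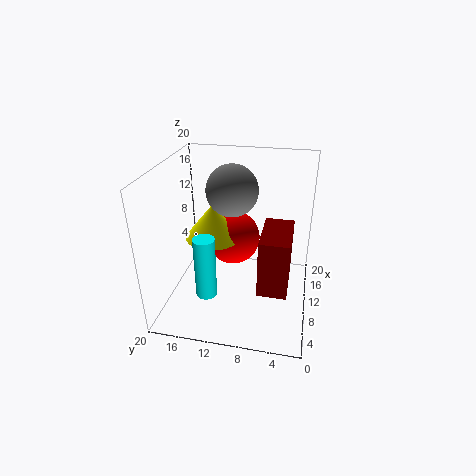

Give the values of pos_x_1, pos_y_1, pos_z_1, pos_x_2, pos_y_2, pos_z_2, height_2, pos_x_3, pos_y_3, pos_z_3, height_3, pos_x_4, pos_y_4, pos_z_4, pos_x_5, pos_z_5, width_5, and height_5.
pos_x_1 = 13.5
pos_y_1 = 11.5
pos_z_1 = 8
pos_x_2 = 7
pos_y_2 = 14
pos_z_2 = 2
height_2 = 9
pos_x_3 = 11.5
pos_y_3 = 14
pos_z_3 = 9
height_3 = 5
pos_x_4 = 11
pos_y_4 = 11
pos_z_4 = 16.5
pos_x_5 = 1.5
pos_z_5 = 7.5
width_5 = 6.5
height_5 = 7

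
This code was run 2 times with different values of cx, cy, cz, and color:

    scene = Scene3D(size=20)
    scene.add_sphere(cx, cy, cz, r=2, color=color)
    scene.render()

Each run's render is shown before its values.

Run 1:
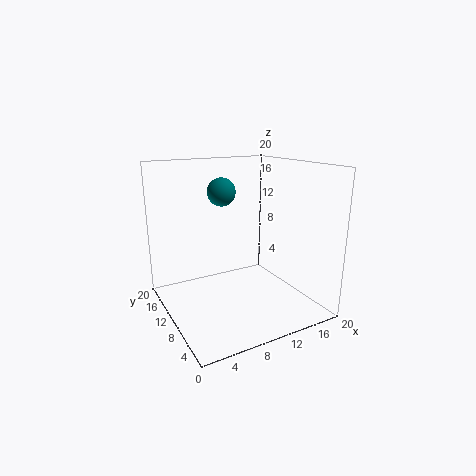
cx = 9; cy = 13; cz = 16; color = 'teal'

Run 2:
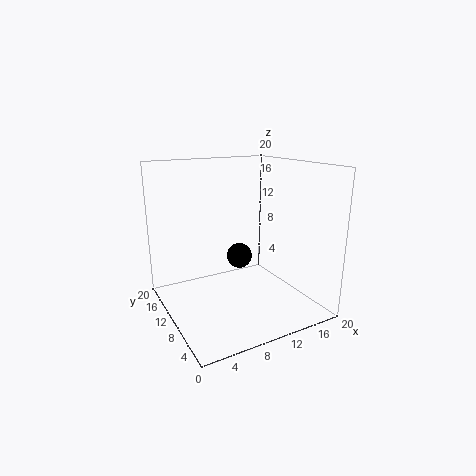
cx = 13; cy = 15; cz = 5; color = 'black'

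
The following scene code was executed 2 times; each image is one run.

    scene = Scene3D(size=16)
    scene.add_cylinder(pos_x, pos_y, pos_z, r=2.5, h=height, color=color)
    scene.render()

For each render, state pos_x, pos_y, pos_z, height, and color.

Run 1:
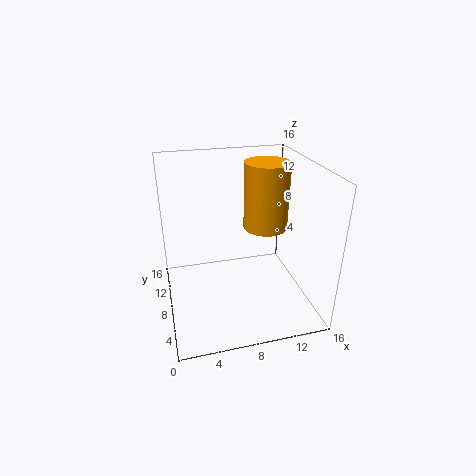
pos_x = 11.5, pos_y = 9, pos_z = 8.5, height = 7.5, color = 'orange'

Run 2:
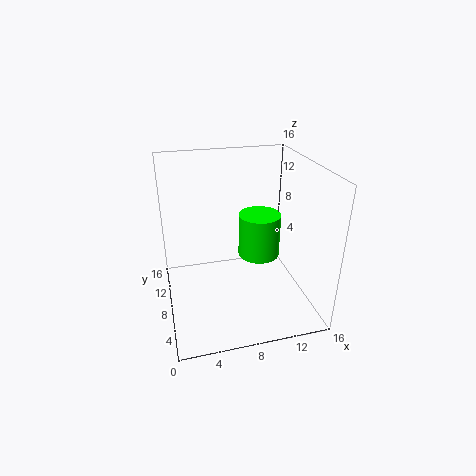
pos_x = 11.25, pos_y = 10.25, pos_z = 4.25, height = 5.25, color = 'lime'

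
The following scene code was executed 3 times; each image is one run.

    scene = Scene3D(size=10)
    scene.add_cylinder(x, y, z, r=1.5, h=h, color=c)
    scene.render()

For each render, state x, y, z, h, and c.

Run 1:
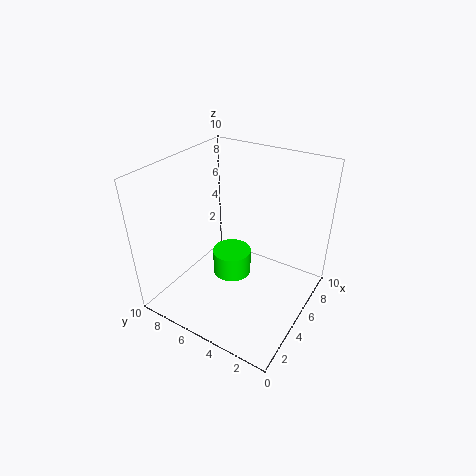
x = 6.5, y = 6.5, z = 0.5, h = 2, c = 'lime'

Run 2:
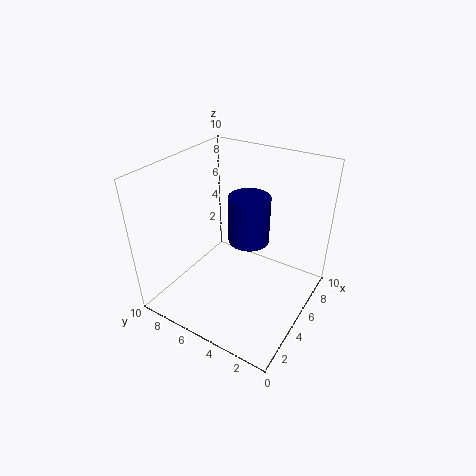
x = 6.5, y = 5, z = 4, h = 3.5, c = 'navy'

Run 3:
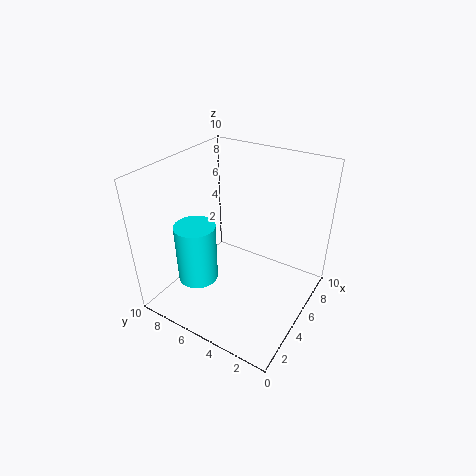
x = 4, y = 8, z = 1, h = 4.5, c = 'cyan'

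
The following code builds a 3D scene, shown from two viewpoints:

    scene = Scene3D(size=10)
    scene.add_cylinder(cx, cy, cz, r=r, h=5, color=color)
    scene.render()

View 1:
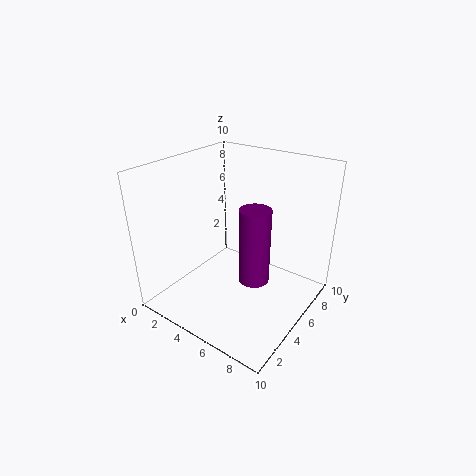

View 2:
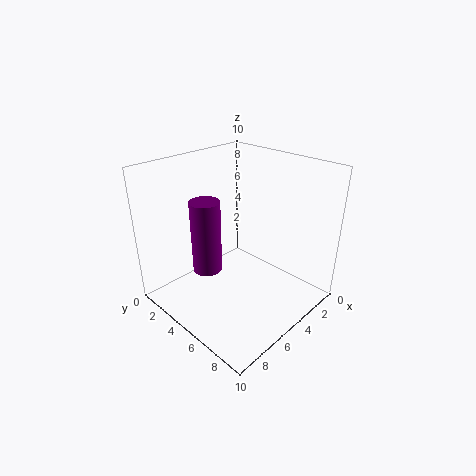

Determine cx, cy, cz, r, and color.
cx = 7
cy = 4
cz = 3
r = 1
color = 'purple'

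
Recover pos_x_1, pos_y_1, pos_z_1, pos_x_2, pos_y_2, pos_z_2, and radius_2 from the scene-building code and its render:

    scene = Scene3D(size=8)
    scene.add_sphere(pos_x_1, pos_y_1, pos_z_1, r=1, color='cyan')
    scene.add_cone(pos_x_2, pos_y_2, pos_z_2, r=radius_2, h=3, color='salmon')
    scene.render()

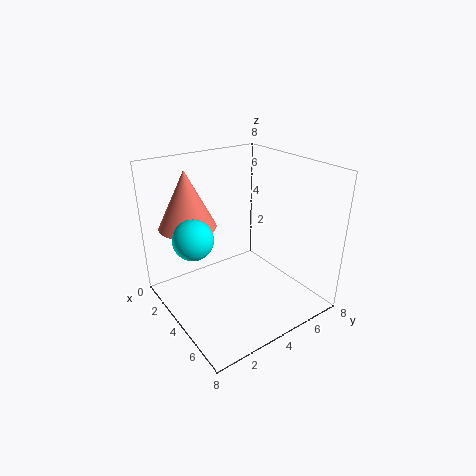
pos_x_1 = 4.5; pos_y_1 = 1; pos_z_1 = 5; pos_x_2 = 3; pos_y_2 = 1.5; pos_z_2 = 5; radius_2 = 1.5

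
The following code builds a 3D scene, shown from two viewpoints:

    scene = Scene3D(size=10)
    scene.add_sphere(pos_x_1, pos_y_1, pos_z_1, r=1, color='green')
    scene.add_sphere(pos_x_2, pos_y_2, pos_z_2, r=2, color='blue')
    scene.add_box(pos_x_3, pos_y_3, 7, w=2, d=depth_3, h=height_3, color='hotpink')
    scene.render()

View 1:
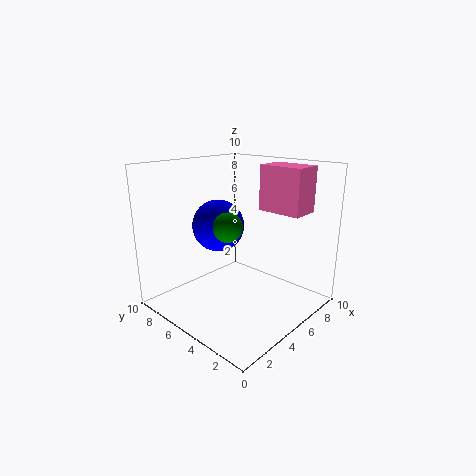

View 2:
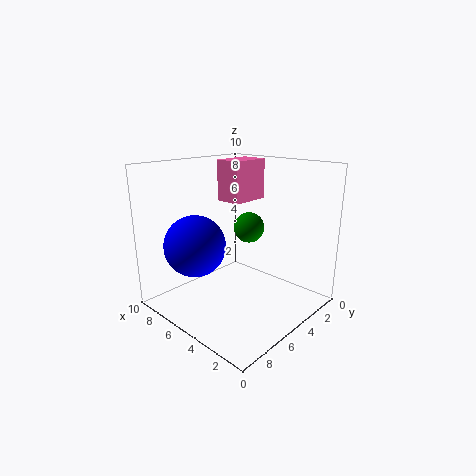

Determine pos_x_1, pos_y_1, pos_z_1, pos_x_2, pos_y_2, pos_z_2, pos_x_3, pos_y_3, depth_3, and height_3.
pos_x_1 = 4
pos_y_1 = 5
pos_z_1 = 6
pos_x_2 = 6
pos_y_2 = 8
pos_z_2 = 5
pos_x_3 = 6
pos_y_3 = 1
depth_3 = 3
height_3 = 3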